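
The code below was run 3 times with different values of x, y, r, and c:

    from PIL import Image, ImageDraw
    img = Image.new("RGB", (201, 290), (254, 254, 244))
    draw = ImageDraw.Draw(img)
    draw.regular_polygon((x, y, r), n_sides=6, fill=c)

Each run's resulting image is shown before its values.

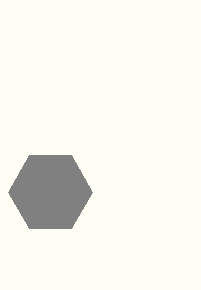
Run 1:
x = 50; y = 192; r = 42; c = 'gray'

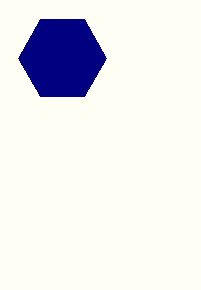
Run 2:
x = 62; y = 58; r = 44; c = 'navy'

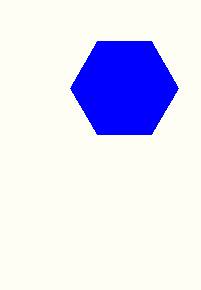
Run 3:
x = 124; y = 88; r = 54; c = 'blue'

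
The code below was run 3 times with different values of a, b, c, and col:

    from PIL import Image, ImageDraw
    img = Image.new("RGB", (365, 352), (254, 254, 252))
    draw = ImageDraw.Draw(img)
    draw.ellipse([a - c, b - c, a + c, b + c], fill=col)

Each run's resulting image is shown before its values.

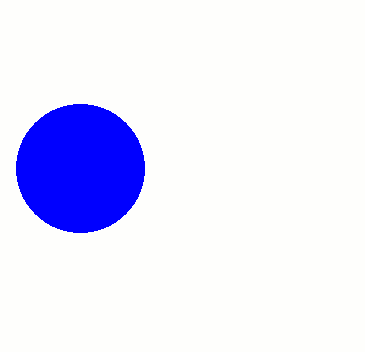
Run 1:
a = 80; b = 168; c = 64; col = 'blue'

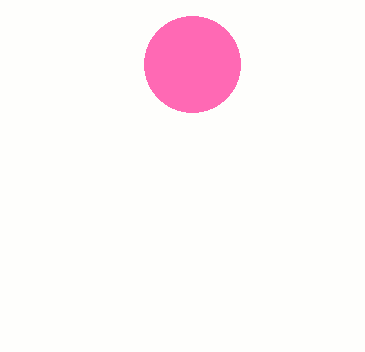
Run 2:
a = 192
b = 64
c = 48
col = 'hotpink'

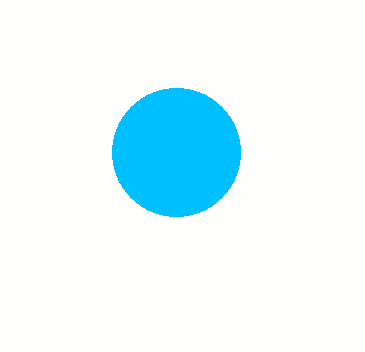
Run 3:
a = 176, b = 152, c = 64, col = 'deepskyblue'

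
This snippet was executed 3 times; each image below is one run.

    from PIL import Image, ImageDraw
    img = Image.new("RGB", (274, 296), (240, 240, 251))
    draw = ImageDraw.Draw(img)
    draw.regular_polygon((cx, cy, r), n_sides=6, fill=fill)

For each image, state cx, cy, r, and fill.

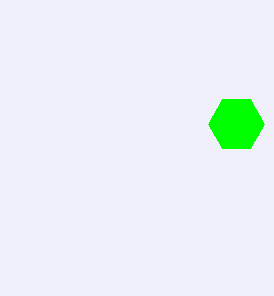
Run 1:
cx = 236
cy = 124
r = 28
fill = 'lime'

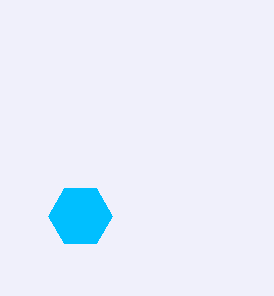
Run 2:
cx = 80; cy = 216; r = 32; fill = 'deepskyblue'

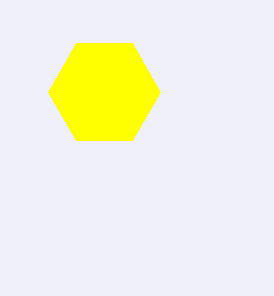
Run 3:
cx = 104
cy = 92
r = 56
fill = 'yellow'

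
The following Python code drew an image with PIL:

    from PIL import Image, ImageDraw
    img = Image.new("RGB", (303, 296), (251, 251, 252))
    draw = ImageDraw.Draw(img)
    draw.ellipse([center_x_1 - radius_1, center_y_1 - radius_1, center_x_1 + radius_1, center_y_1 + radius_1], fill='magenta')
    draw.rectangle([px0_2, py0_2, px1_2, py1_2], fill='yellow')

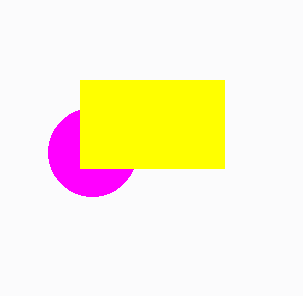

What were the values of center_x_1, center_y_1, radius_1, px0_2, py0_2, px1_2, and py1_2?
center_x_1 = 92
center_y_1 = 152
radius_1 = 44
px0_2 = 80
py0_2 = 80
px1_2 = 224
py1_2 = 168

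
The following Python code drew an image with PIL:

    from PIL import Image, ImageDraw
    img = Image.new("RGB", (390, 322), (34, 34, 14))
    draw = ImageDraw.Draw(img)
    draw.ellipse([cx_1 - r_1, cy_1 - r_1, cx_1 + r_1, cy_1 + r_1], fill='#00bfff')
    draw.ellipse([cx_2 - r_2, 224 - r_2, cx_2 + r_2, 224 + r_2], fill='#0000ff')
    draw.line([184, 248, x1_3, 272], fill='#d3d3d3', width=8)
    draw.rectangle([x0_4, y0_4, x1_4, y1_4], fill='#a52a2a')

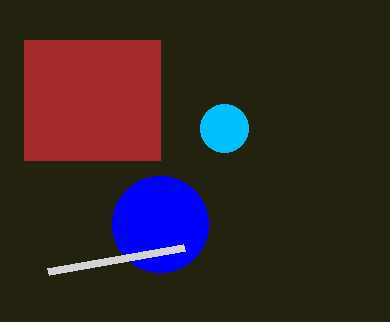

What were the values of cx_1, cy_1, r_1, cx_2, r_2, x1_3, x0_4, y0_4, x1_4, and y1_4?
cx_1 = 224, cy_1 = 128, r_1 = 24, cx_2 = 160, r_2 = 48, x1_3 = 48, x0_4 = 24, y0_4 = 40, x1_4 = 160, y1_4 = 160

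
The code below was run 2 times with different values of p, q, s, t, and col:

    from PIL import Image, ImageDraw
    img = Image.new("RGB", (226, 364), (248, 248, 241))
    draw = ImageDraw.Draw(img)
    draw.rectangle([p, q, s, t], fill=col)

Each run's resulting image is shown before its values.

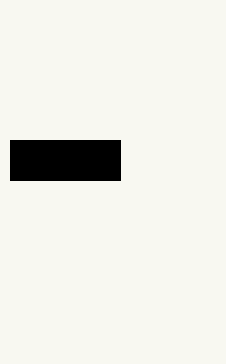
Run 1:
p = 10; q = 140; s = 120; t = 180; col = 'black'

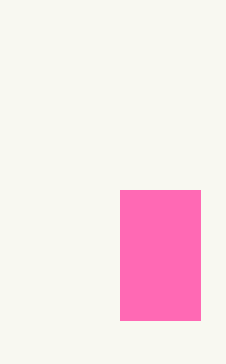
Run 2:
p = 120, q = 190, s = 200, t = 320, col = 'hotpink'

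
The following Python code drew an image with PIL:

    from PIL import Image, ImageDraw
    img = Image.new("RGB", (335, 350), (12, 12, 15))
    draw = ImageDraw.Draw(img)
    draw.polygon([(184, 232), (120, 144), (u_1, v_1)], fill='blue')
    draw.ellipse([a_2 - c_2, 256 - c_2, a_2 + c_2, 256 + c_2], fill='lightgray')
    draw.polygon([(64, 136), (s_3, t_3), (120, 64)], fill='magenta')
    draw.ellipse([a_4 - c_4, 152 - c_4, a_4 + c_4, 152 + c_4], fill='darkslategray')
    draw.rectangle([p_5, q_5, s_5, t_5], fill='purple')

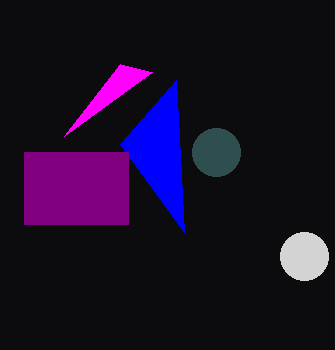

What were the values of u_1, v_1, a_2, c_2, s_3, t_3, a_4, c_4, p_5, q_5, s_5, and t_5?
u_1 = 176
v_1 = 80
a_2 = 304
c_2 = 24
s_3 = 152
t_3 = 72
a_4 = 216
c_4 = 24
p_5 = 24
q_5 = 152
s_5 = 128
t_5 = 224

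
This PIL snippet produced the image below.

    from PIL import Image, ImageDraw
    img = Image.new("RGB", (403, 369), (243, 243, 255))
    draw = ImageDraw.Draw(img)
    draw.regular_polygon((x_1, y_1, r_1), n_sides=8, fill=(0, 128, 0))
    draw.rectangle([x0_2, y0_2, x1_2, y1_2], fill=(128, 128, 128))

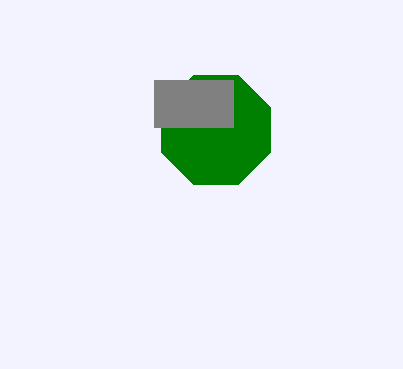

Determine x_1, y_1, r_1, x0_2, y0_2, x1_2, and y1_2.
x_1 = 216; y_1 = 130; r_1 = 59; x0_2 = 154; y0_2 = 80; x1_2 = 233; y1_2 = 127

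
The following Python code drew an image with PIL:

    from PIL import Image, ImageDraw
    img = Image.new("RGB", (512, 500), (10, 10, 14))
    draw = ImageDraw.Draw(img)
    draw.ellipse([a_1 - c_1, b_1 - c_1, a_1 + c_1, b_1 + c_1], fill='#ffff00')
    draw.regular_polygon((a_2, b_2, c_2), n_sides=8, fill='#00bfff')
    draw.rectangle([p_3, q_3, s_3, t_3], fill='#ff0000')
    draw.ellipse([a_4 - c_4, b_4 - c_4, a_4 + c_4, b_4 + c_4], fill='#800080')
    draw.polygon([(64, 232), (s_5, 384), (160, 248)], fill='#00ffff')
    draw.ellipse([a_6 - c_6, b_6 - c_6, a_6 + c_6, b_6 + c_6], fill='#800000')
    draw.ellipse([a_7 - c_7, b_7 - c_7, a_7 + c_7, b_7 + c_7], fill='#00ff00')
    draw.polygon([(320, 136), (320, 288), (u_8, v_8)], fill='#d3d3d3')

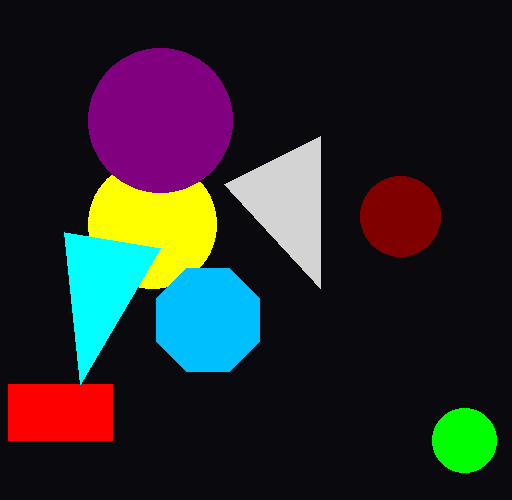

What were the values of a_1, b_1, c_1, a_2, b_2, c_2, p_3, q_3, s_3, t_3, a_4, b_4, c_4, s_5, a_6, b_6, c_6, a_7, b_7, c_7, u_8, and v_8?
a_1 = 152
b_1 = 224
c_1 = 64
a_2 = 208
b_2 = 320
c_2 = 56
p_3 = 8
q_3 = 384
s_3 = 112
t_3 = 440
a_4 = 160
b_4 = 120
c_4 = 72
s_5 = 80
a_6 = 400
b_6 = 216
c_6 = 40
a_7 = 464
b_7 = 440
c_7 = 32
u_8 = 224
v_8 = 184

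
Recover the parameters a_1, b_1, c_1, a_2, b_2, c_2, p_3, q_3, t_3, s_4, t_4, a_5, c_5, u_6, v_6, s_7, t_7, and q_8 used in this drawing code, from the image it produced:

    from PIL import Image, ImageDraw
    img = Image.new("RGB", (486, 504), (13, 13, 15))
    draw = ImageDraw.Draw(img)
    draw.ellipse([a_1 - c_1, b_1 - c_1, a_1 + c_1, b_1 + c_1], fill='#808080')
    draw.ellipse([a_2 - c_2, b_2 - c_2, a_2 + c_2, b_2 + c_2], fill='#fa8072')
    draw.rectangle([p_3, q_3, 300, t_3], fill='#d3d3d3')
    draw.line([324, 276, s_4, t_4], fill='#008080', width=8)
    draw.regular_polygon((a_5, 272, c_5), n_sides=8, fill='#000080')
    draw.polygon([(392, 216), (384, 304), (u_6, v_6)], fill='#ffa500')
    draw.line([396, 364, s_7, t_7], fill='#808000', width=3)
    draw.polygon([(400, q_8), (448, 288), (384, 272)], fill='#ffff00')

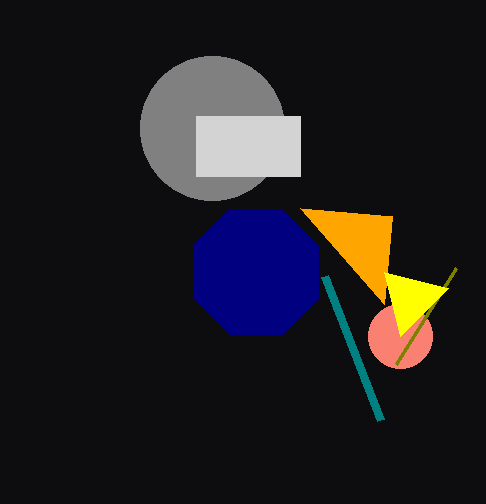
a_1 = 212
b_1 = 128
c_1 = 72
a_2 = 400
b_2 = 336
c_2 = 32
p_3 = 196
q_3 = 116
t_3 = 176
s_4 = 380
t_4 = 420
a_5 = 256
c_5 = 68
u_6 = 300
v_6 = 208
s_7 = 456
t_7 = 268
q_8 = 336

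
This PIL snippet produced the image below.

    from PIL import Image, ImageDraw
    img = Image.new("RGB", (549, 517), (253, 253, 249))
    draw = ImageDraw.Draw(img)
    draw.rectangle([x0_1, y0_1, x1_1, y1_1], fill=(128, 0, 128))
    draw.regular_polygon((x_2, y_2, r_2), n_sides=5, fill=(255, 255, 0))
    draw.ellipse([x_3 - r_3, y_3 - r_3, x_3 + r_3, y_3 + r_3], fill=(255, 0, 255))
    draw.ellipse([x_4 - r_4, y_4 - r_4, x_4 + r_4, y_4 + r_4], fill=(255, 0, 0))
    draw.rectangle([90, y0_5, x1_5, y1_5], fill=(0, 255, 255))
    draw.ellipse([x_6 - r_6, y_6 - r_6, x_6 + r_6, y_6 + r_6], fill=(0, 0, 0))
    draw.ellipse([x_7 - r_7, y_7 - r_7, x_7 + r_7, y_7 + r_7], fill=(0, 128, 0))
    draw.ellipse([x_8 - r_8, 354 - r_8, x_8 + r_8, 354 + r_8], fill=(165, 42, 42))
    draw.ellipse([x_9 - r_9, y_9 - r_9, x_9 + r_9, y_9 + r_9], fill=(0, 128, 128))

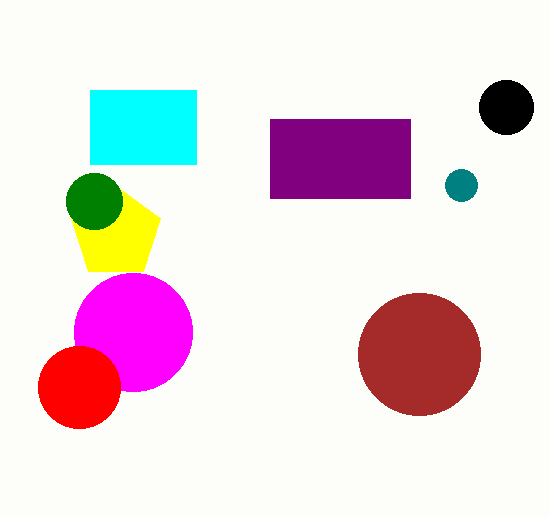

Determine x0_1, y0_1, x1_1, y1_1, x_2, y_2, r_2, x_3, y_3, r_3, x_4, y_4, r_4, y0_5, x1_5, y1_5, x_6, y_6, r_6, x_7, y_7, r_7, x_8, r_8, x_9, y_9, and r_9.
x0_1 = 270, y0_1 = 119, x1_1 = 410, y1_1 = 198, x_2 = 116, y_2 = 233, r_2 = 47, x_3 = 133, y_3 = 332, r_3 = 59, x_4 = 79, y_4 = 387, r_4 = 41, y0_5 = 90, x1_5 = 196, y1_5 = 164, x_6 = 506, y_6 = 107, r_6 = 27, x_7 = 94, y_7 = 201, r_7 = 28, x_8 = 419, r_8 = 61, x_9 = 461, y_9 = 185, r_9 = 16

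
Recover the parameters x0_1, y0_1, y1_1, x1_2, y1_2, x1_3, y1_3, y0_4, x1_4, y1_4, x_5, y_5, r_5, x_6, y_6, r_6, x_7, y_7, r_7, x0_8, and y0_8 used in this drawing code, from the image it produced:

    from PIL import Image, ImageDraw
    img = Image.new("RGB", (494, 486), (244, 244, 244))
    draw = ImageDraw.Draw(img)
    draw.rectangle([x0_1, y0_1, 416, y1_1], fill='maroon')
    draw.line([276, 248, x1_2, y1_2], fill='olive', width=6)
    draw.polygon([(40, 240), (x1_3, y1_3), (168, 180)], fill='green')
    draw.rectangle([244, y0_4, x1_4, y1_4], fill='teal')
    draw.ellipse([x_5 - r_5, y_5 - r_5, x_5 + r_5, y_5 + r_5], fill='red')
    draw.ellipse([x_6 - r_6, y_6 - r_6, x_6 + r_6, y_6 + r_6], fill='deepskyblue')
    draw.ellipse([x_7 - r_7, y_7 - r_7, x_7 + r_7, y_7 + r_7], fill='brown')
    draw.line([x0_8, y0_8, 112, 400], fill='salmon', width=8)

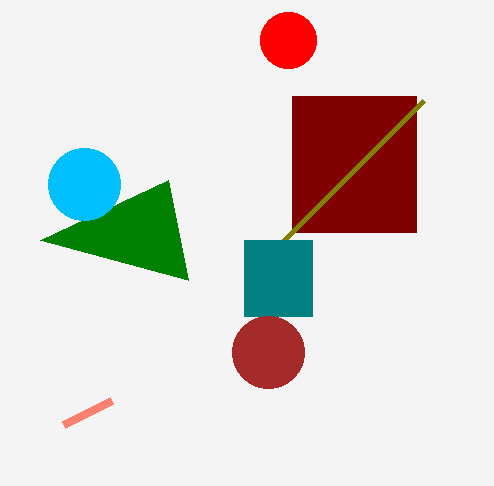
x0_1 = 292
y0_1 = 96
y1_1 = 232
x1_2 = 424
y1_2 = 100
x1_3 = 188
y1_3 = 280
y0_4 = 240
x1_4 = 312
y1_4 = 316
x_5 = 288
y_5 = 40
r_5 = 28
x_6 = 84
y_6 = 184
r_6 = 36
x_7 = 268
y_7 = 352
r_7 = 36
x0_8 = 64
y0_8 = 424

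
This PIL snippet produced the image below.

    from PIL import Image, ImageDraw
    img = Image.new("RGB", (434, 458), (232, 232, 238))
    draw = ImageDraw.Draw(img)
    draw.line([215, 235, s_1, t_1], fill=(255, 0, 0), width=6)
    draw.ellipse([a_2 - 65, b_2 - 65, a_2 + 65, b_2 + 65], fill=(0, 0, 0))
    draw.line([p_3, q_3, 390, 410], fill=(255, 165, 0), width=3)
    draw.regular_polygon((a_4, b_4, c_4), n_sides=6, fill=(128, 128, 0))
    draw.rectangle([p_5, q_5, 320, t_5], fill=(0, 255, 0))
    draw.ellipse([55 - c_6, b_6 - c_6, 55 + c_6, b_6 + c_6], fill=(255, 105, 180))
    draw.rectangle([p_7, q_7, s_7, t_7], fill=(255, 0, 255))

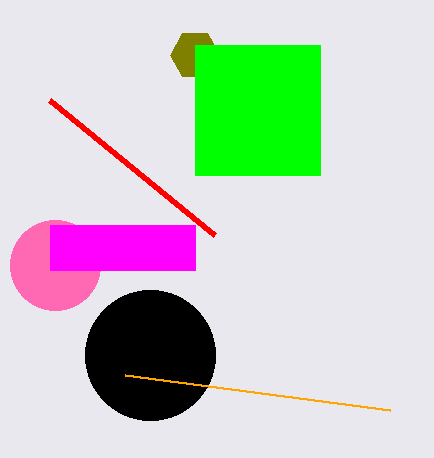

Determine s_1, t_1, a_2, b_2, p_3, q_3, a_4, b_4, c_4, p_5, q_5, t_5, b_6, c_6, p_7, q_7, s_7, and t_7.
s_1 = 50, t_1 = 100, a_2 = 150, b_2 = 355, p_3 = 125, q_3 = 375, a_4 = 195, b_4 = 55, c_4 = 25, p_5 = 195, q_5 = 45, t_5 = 175, b_6 = 265, c_6 = 45, p_7 = 50, q_7 = 225, s_7 = 195, t_7 = 270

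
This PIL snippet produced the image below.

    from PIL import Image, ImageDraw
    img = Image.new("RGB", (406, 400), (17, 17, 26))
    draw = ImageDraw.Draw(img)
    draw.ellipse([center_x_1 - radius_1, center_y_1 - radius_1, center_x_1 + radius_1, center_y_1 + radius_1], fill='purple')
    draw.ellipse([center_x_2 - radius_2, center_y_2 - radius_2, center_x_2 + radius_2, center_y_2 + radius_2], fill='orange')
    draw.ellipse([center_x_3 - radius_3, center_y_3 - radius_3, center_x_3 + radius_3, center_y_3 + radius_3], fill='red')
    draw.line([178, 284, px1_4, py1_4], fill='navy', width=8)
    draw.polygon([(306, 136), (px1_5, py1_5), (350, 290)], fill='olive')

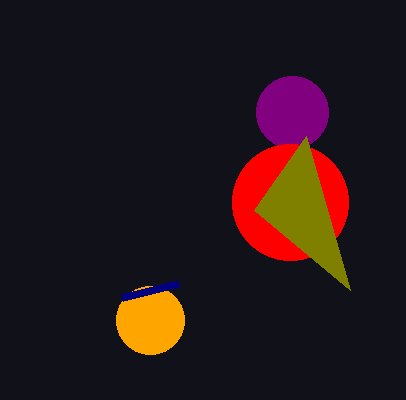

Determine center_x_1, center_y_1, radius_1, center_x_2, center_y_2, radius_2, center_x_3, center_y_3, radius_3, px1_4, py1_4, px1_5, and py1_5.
center_x_1 = 292; center_y_1 = 112; radius_1 = 36; center_x_2 = 150; center_y_2 = 320; radius_2 = 34; center_x_3 = 290; center_y_3 = 202; radius_3 = 58; px1_4 = 122; py1_4 = 298; px1_5 = 254; py1_5 = 210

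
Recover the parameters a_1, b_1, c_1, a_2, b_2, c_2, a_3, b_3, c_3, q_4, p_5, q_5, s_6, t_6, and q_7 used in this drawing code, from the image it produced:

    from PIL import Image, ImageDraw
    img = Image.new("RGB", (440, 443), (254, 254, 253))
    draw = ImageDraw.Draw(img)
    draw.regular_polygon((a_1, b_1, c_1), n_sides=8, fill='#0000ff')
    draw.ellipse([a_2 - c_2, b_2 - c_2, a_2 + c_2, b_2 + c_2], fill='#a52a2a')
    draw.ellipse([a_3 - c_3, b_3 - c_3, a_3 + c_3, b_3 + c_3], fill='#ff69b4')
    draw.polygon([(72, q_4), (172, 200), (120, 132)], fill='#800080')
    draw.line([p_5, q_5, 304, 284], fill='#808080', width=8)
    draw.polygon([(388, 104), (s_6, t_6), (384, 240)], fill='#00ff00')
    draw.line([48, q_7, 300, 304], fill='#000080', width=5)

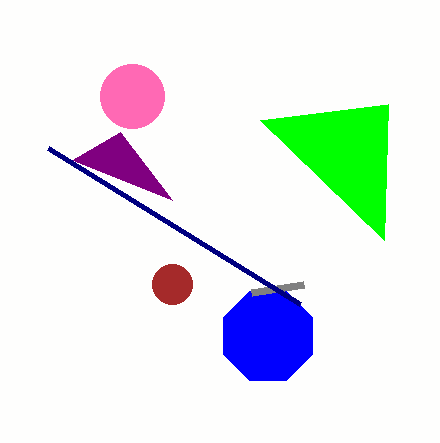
a_1 = 268
b_1 = 336
c_1 = 48
a_2 = 172
b_2 = 284
c_2 = 20
a_3 = 132
b_3 = 96
c_3 = 32
q_4 = 160
p_5 = 252
q_5 = 292
s_6 = 260
t_6 = 120
q_7 = 148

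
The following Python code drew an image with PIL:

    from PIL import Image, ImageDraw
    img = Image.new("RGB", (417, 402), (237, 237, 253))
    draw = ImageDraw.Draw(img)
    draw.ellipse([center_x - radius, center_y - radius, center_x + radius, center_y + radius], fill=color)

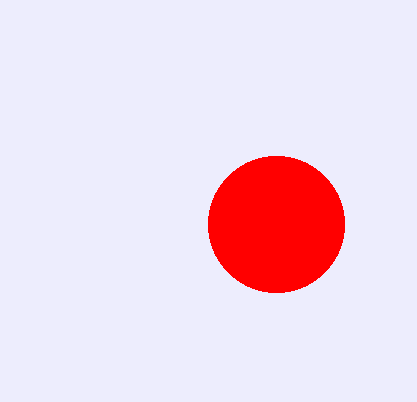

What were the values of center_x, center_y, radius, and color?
center_x = 276, center_y = 224, radius = 68, color = 'red'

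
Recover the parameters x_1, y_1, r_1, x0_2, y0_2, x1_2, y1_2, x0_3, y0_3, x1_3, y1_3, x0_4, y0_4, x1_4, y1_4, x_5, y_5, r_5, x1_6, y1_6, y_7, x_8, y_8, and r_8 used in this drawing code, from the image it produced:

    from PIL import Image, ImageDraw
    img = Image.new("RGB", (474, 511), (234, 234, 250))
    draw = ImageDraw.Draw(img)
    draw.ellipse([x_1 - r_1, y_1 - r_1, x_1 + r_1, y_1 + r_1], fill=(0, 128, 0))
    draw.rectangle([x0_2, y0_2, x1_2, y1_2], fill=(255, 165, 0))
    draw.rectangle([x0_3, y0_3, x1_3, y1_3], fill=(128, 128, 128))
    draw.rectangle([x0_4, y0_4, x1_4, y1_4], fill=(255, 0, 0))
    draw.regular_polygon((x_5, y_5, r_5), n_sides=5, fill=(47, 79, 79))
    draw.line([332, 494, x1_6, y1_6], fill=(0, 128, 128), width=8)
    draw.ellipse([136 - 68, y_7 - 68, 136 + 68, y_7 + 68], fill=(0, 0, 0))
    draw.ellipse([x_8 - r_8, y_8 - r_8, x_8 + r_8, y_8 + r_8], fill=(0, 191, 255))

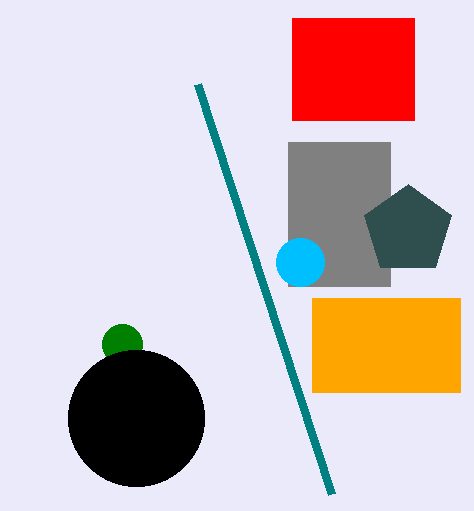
x_1 = 122
y_1 = 344
r_1 = 20
x0_2 = 312
y0_2 = 298
x1_2 = 460
y1_2 = 392
x0_3 = 288
y0_3 = 142
x1_3 = 390
y1_3 = 286
x0_4 = 292
y0_4 = 18
x1_4 = 414
y1_4 = 120
x_5 = 408
y_5 = 230
r_5 = 46
x1_6 = 198
y1_6 = 84
y_7 = 418
x_8 = 300
y_8 = 262
r_8 = 24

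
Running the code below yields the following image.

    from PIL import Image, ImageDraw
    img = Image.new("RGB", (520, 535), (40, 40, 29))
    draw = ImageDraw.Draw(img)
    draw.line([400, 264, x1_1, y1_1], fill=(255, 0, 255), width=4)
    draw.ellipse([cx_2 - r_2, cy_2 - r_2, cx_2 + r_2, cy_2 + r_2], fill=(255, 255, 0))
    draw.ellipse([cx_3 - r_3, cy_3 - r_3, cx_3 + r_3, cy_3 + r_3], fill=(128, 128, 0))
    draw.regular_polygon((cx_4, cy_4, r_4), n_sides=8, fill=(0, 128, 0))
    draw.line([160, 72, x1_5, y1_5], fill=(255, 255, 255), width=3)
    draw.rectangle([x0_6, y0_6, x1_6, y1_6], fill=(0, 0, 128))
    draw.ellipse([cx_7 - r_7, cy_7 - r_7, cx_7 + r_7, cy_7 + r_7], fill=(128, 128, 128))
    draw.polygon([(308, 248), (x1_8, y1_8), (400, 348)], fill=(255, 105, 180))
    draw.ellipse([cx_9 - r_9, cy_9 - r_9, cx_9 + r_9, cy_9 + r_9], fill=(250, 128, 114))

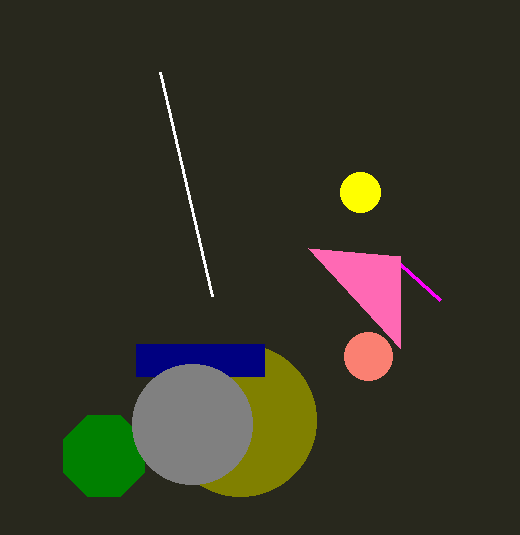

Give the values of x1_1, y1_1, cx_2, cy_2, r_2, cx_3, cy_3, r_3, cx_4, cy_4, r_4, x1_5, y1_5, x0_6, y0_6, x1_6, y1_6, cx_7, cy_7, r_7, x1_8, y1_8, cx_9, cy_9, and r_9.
x1_1 = 440
y1_1 = 300
cx_2 = 360
cy_2 = 192
r_2 = 20
cx_3 = 240
cy_3 = 420
r_3 = 76
cx_4 = 104
cy_4 = 456
r_4 = 44
x1_5 = 212
y1_5 = 296
x0_6 = 136
y0_6 = 344
x1_6 = 264
y1_6 = 376
cx_7 = 192
cy_7 = 424
r_7 = 60
x1_8 = 400
y1_8 = 256
cx_9 = 368
cy_9 = 356
r_9 = 24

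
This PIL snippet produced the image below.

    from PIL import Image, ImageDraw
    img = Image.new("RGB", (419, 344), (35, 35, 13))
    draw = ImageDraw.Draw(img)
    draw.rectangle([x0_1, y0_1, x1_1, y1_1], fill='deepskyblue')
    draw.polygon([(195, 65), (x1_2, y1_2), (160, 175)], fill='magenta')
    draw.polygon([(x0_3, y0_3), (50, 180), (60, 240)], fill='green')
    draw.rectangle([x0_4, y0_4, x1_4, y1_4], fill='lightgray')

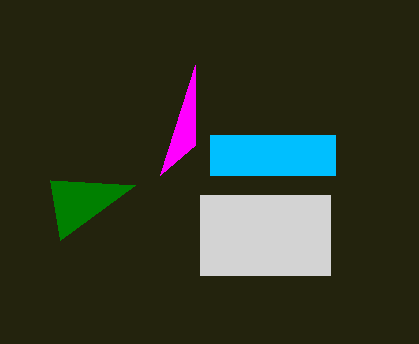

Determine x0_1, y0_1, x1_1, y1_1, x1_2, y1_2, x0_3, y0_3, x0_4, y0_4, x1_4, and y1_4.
x0_1 = 210, y0_1 = 135, x1_1 = 335, y1_1 = 175, x1_2 = 195, y1_2 = 145, x0_3 = 135, y0_3 = 185, x0_4 = 200, y0_4 = 195, x1_4 = 330, y1_4 = 275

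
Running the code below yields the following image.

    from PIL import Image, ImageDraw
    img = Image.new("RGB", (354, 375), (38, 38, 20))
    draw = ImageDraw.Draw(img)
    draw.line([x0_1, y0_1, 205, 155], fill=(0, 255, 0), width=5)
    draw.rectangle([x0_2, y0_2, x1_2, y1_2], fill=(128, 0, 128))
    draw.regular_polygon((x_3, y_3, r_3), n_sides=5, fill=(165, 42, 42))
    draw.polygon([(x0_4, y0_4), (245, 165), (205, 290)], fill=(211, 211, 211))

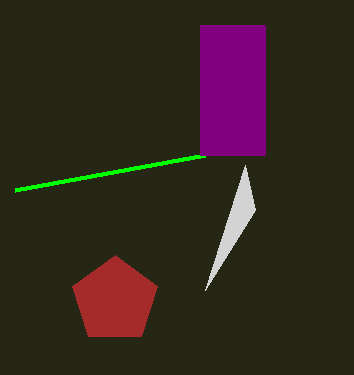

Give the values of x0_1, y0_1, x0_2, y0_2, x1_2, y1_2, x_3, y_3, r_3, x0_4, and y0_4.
x0_1 = 15; y0_1 = 190; x0_2 = 200; y0_2 = 25; x1_2 = 265; y1_2 = 155; x_3 = 115; y_3 = 300; r_3 = 45; x0_4 = 255; y0_4 = 210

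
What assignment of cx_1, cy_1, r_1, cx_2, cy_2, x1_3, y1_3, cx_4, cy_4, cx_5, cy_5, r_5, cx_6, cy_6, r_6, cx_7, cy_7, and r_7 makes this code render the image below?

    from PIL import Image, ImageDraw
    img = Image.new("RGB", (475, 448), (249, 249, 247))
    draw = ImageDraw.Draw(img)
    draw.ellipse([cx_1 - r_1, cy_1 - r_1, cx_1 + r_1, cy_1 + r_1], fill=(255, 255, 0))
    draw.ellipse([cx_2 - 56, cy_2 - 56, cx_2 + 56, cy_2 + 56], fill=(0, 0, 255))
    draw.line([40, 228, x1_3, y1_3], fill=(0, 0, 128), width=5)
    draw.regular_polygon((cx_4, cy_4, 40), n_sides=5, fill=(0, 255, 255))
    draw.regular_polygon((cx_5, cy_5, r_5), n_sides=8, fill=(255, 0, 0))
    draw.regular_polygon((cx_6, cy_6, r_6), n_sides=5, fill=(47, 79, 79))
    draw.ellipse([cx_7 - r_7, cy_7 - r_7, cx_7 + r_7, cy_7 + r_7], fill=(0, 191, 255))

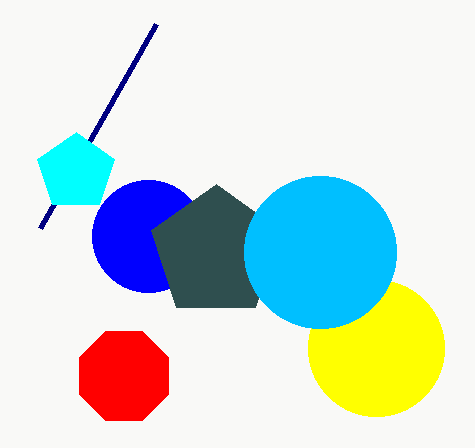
cx_1 = 376; cy_1 = 348; r_1 = 68; cx_2 = 148; cy_2 = 236; x1_3 = 156; y1_3 = 24; cx_4 = 76; cy_4 = 172; cx_5 = 124; cy_5 = 376; r_5 = 48; cx_6 = 216; cy_6 = 252; r_6 = 68; cx_7 = 320; cy_7 = 252; r_7 = 76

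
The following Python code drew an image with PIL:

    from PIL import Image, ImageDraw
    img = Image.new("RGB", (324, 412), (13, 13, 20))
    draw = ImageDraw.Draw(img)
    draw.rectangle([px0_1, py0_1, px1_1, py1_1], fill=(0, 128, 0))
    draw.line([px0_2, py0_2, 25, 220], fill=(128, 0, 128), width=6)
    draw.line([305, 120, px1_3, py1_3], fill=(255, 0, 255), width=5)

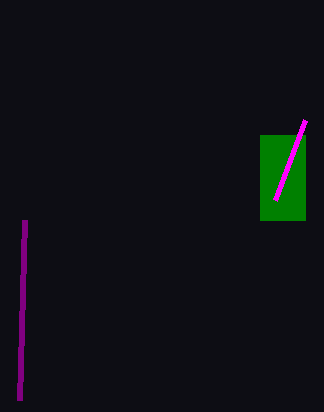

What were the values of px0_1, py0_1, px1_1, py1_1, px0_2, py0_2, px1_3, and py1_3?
px0_1 = 260; py0_1 = 135; px1_1 = 305; py1_1 = 220; px0_2 = 20; py0_2 = 400; px1_3 = 275; py1_3 = 200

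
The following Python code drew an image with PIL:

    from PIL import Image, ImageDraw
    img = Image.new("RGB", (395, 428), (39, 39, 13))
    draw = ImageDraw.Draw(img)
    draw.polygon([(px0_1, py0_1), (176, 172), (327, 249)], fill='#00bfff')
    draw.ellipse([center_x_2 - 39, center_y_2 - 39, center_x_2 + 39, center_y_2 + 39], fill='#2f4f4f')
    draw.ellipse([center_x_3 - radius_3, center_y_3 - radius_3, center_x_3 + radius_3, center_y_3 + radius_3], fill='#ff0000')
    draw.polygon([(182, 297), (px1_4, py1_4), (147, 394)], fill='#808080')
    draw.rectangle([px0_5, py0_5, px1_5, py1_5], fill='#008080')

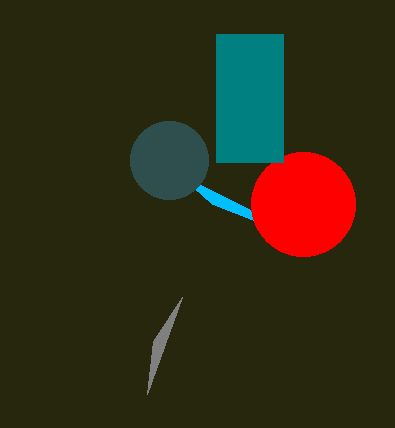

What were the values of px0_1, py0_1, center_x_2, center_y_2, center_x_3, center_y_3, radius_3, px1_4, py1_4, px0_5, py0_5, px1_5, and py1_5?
px0_1 = 212
py0_1 = 204
center_x_2 = 169
center_y_2 = 160
center_x_3 = 303
center_y_3 = 204
radius_3 = 52
px1_4 = 153
py1_4 = 341
px0_5 = 216
py0_5 = 34
px1_5 = 283
py1_5 = 162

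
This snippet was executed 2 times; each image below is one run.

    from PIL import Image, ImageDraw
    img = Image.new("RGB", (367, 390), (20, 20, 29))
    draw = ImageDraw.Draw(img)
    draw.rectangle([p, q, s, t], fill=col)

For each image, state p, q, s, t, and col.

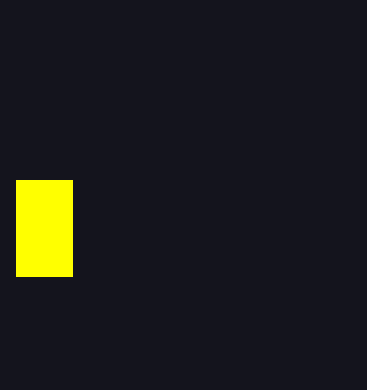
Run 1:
p = 16, q = 180, s = 72, t = 276, col = 'yellow'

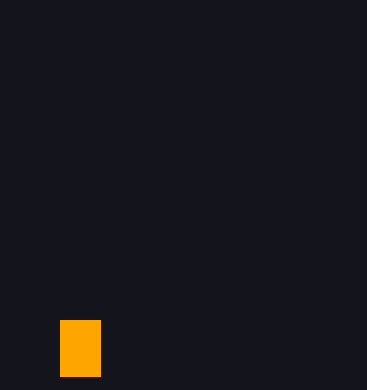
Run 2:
p = 60, q = 320, s = 100, t = 376, col = 'orange'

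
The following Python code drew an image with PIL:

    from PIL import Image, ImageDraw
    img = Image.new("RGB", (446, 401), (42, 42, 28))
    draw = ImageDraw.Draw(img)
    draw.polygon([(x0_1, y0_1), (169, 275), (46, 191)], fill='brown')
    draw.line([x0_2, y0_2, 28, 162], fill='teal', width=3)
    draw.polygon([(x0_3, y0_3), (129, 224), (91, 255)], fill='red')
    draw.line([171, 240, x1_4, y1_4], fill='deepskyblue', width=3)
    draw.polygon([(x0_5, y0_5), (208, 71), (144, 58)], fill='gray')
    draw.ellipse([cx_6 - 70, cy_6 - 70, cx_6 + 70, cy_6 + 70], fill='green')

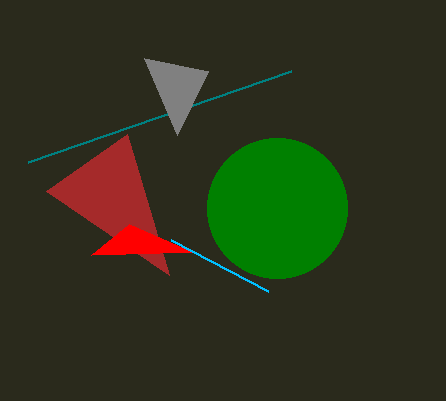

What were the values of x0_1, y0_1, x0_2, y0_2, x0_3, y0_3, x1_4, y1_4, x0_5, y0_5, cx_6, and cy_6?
x0_1 = 127; y0_1 = 134; x0_2 = 291; y0_2 = 71; x0_3 = 193; y0_3 = 252; x1_4 = 268; y1_4 = 291; x0_5 = 177; y0_5 = 135; cx_6 = 277; cy_6 = 208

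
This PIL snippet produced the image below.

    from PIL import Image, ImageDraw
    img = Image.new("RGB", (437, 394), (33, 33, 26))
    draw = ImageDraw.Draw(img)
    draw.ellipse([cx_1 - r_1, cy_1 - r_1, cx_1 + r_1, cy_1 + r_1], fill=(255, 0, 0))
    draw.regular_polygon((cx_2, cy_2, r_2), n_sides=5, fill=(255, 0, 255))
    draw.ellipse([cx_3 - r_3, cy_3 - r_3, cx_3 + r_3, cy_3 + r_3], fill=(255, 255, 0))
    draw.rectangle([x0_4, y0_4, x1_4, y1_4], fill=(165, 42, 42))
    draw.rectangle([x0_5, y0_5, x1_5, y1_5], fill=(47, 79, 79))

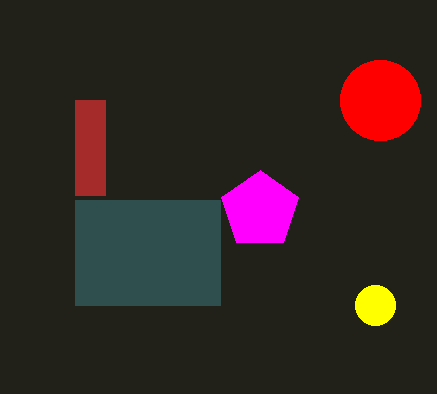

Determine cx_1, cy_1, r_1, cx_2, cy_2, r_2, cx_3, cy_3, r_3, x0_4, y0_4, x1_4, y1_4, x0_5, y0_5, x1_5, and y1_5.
cx_1 = 380, cy_1 = 100, r_1 = 40, cx_2 = 260, cy_2 = 210, r_2 = 40, cx_3 = 375, cy_3 = 305, r_3 = 20, x0_4 = 75, y0_4 = 100, x1_4 = 105, y1_4 = 195, x0_5 = 75, y0_5 = 200, x1_5 = 220, y1_5 = 305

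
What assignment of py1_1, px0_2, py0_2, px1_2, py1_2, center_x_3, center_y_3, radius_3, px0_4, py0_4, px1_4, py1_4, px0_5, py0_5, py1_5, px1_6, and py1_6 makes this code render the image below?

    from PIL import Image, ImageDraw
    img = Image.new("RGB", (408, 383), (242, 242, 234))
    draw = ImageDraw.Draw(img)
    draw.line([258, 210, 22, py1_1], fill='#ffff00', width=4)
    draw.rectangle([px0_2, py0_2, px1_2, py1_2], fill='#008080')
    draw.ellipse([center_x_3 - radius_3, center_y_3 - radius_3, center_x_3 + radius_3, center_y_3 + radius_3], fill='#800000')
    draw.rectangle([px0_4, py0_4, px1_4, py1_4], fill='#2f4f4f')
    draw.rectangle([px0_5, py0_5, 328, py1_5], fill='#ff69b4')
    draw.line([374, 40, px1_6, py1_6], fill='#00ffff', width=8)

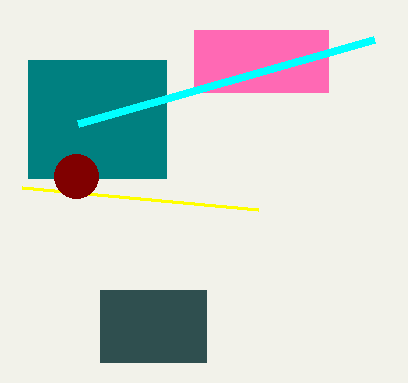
py1_1 = 188
px0_2 = 28
py0_2 = 60
px1_2 = 166
py1_2 = 178
center_x_3 = 76
center_y_3 = 176
radius_3 = 22
px0_4 = 100
py0_4 = 290
px1_4 = 206
py1_4 = 362
px0_5 = 194
py0_5 = 30
py1_5 = 92
px1_6 = 78
py1_6 = 124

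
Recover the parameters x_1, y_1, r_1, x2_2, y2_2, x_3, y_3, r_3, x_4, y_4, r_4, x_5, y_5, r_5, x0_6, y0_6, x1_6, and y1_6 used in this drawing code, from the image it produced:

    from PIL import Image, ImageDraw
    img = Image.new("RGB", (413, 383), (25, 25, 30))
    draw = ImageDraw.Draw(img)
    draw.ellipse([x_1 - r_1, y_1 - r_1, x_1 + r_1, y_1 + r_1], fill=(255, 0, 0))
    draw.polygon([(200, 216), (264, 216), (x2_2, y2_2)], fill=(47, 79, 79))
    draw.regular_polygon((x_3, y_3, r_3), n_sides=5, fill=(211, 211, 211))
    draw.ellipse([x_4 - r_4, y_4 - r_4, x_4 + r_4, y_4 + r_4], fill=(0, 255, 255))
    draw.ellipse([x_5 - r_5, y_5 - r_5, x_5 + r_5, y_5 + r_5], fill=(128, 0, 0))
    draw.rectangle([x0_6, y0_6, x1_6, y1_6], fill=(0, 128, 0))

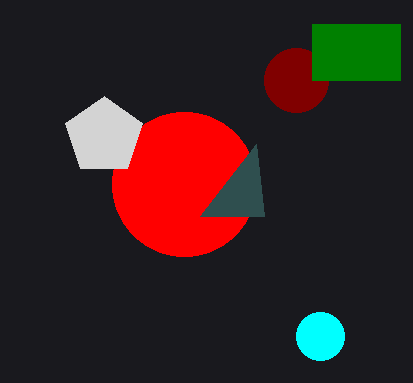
x_1 = 184
y_1 = 184
r_1 = 72
x2_2 = 256
y2_2 = 144
x_3 = 104
y_3 = 136
r_3 = 40
x_4 = 320
y_4 = 336
r_4 = 24
x_5 = 296
y_5 = 80
r_5 = 32
x0_6 = 312
y0_6 = 24
x1_6 = 400
y1_6 = 80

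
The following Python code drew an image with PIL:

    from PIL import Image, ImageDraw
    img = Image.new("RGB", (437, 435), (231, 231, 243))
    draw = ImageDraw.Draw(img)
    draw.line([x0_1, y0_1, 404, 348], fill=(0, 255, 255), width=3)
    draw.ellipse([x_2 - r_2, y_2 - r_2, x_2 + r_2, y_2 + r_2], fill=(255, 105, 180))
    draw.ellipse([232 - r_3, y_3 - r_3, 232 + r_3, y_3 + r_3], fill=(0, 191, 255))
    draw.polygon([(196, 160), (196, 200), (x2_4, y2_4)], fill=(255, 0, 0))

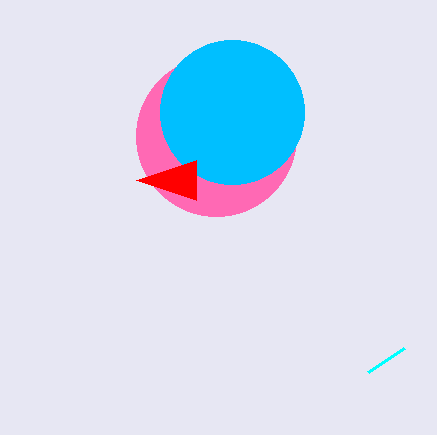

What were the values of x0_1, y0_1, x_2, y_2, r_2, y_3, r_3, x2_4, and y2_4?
x0_1 = 368, y0_1 = 372, x_2 = 216, y_2 = 136, r_2 = 80, y_3 = 112, r_3 = 72, x2_4 = 136, y2_4 = 180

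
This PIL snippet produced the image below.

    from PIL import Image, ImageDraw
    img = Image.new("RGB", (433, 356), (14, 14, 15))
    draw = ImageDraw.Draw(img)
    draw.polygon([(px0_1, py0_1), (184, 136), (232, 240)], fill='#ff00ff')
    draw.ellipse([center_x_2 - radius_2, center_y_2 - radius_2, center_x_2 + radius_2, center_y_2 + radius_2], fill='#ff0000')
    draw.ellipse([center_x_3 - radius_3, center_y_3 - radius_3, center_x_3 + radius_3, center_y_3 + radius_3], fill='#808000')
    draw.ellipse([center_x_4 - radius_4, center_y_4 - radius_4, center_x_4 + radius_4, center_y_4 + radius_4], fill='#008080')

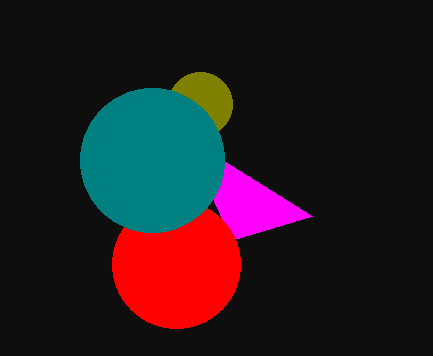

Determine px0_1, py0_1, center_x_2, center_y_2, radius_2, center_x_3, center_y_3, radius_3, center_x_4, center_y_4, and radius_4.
px0_1 = 312; py0_1 = 216; center_x_2 = 176; center_y_2 = 264; radius_2 = 64; center_x_3 = 200; center_y_3 = 104; radius_3 = 32; center_x_4 = 152; center_y_4 = 160; radius_4 = 72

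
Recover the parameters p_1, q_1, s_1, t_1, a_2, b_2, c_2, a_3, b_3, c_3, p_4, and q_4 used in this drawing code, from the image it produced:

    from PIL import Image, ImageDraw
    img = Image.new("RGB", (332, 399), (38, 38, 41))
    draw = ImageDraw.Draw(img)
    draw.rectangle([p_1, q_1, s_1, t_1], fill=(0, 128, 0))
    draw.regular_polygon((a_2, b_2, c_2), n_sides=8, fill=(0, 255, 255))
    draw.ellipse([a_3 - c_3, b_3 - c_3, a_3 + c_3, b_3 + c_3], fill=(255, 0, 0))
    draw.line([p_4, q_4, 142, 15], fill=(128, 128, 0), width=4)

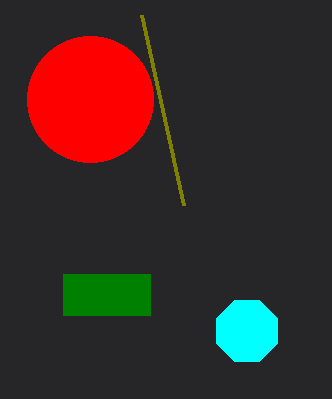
p_1 = 63, q_1 = 274, s_1 = 150, t_1 = 315, a_2 = 247, b_2 = 331, c_2 = 33, a_3 = 90, b_3 = 99, c_3 = 63, p_4 = 184, q_4 = 205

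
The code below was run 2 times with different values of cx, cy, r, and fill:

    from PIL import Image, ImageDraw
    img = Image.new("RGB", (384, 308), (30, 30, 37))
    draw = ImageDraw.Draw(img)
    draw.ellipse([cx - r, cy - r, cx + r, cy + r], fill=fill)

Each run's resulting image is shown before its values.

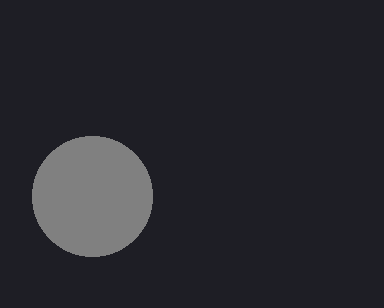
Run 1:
cx = 92
cy = 196
r = 60
fill = 'gray'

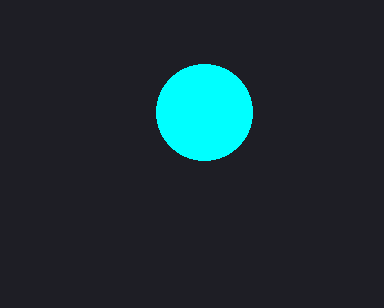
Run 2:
cx = 204; cy = 112; r = 48; fill = 'cyan'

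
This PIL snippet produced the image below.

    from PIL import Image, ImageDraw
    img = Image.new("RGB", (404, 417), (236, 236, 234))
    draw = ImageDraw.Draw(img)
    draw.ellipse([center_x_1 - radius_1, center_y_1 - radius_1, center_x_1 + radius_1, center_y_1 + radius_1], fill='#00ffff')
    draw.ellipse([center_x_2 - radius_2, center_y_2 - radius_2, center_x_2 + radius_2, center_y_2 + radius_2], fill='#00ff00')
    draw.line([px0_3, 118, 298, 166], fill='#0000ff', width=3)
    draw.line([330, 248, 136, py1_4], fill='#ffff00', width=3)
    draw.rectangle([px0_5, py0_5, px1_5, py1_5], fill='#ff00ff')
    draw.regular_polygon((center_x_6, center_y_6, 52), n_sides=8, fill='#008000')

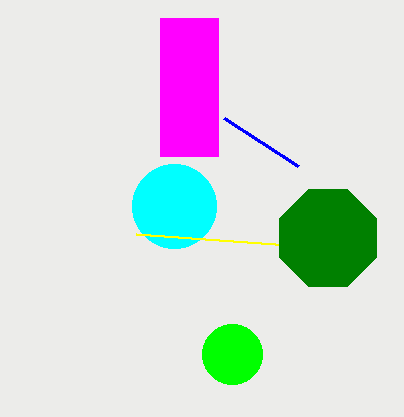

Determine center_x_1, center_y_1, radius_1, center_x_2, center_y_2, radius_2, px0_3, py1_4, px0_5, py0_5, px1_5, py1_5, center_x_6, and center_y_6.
center_x_1 = 174
center_y_1 = 206
radius_1 = 42
center_x_2 = 232
center_y_2 = 354
radius_2 = 30
px0_3 = 224
py1_4 = 234
px0_5 = 160
py0_5 = 18
px1_5 = 218
py1_5 = 156
center_x_6 = 328
center_y_6 = 238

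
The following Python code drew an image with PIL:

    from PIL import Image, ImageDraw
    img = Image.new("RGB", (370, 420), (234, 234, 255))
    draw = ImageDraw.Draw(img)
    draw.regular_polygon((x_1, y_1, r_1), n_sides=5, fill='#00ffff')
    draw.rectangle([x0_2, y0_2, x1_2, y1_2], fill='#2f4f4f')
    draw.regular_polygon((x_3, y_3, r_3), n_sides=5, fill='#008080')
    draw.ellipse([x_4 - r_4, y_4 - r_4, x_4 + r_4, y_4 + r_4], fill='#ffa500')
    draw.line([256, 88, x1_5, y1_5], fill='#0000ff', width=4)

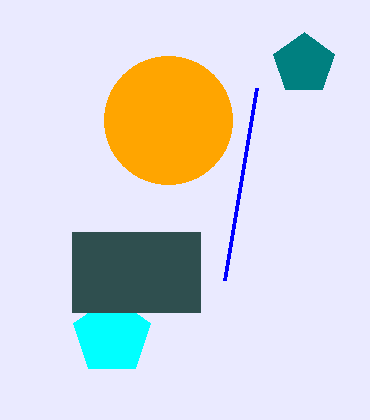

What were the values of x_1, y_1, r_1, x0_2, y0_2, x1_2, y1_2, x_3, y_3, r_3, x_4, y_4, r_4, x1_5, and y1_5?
x_1 = 112, y_1 = 336, r_1 = 40, x0_2 = 72, y0_2 = 232, x1_2 = 200, y1_2 = 312, x_3 = 304, y_3 = 64, r_3 = 32, x_4 = 168, y_4 = 120, r_4 = 64, x1_5 = 224, y1_5 = 280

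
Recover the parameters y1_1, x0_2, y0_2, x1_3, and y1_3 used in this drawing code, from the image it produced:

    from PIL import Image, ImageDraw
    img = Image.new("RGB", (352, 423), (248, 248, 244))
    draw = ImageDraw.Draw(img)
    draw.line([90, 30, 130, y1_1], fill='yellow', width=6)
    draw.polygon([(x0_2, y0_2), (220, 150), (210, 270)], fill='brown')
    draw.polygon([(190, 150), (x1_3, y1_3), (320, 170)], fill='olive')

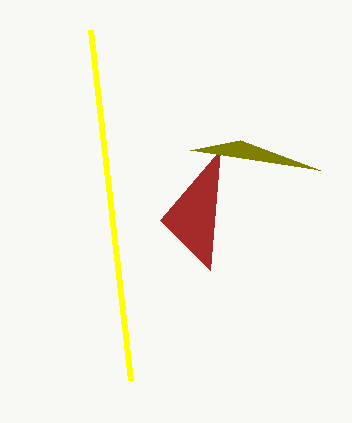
y1_1 = 380
x0_2 = 160
y0_2 = 220
x1_3 = 240
y1_3 = 140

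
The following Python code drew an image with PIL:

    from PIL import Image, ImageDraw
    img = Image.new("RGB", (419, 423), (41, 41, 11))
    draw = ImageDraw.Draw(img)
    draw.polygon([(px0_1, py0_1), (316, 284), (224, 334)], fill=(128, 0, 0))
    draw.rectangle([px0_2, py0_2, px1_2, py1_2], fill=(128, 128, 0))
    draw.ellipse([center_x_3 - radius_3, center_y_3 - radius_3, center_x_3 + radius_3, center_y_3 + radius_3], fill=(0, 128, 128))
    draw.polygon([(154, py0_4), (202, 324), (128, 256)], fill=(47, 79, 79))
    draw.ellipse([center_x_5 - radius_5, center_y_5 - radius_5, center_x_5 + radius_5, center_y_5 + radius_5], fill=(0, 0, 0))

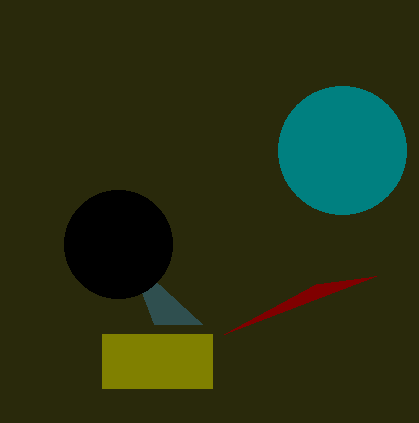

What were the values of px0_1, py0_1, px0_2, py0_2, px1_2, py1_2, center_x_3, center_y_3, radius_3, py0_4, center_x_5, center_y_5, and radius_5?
px0_1 = 376
py0_1 = 276
px0_2 = 102
py0_2 = 334
px1_2 = 212
py1_2 = 388
center_x_3 = 342
center_y_3 = 150
radius_3 = 64
py0_4 = 324
center_x_5 = 118
center_y_5 = 244
radius_5 = 54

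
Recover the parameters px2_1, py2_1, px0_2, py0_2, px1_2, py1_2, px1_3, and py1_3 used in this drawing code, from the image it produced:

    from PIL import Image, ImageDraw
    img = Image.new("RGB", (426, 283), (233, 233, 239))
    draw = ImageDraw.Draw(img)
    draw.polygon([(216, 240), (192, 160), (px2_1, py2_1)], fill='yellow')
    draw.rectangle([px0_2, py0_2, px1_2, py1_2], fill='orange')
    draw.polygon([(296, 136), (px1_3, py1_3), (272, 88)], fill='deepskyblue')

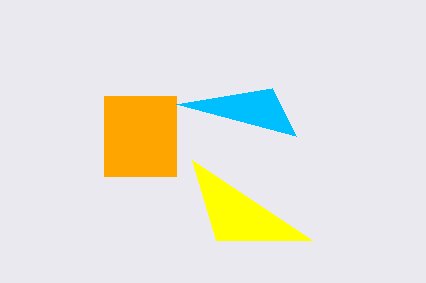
px2_1 = 312, py2_1 = 240, px0_2 = 104, py0_2 = 96, px1_2 = 176, py1_2 = 176, px1_3 = 176, py1_3 = 104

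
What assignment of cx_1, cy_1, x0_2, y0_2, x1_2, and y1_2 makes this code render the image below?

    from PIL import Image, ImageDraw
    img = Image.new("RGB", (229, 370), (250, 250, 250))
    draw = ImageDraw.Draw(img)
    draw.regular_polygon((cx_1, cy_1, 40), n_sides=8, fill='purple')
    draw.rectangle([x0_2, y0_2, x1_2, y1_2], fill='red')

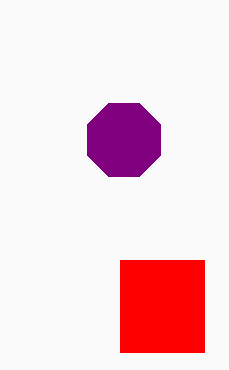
cx_1 = 124, cy_1 = 140, x0_2 = 120, y0_2 = 260, x1_2 = 204, y1_2 = 352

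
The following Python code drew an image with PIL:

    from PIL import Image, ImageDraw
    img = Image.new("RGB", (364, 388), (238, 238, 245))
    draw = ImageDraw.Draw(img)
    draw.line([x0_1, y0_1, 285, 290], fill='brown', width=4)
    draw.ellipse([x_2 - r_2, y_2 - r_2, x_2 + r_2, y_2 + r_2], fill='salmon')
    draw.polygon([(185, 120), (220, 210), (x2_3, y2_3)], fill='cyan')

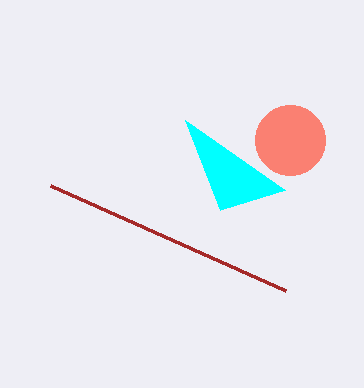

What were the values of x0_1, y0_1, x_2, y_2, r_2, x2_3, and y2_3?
x0_1 = 50, y0_1 = 185, x_2 = 290, y_2 = 140, r_2 = 35, x2_3 = 285, y2_3 = 190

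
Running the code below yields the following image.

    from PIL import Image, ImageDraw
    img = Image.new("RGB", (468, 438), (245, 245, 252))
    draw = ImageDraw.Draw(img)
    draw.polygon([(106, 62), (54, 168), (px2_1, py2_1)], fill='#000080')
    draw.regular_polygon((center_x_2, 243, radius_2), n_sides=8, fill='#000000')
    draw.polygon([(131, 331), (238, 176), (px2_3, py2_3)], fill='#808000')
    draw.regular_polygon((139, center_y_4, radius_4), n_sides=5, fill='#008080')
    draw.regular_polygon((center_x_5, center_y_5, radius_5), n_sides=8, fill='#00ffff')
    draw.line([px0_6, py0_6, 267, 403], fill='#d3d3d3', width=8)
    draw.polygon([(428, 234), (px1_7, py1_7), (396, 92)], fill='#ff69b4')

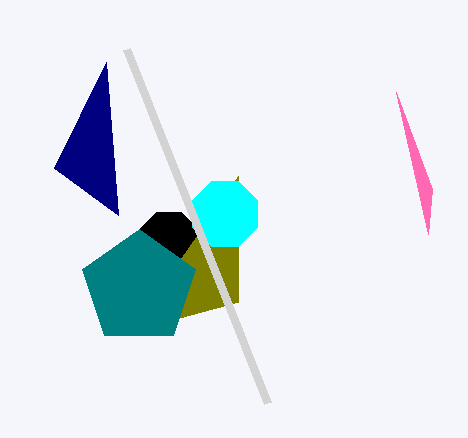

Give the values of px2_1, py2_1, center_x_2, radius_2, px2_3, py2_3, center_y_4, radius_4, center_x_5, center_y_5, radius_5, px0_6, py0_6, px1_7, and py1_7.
px2_1 = 118; py2_1 = 215; center_x_2 = 169; radius_2 = 33; px2_3 = 238; py2_3 = 302; center_y_4 = 288; radius_4 = 59; center_x_5 = 225; center_y_5 = 214; radius_5 = 35; px0_6 = 126; py0_6 = 49; px1_7 = 432; py1_7 = 189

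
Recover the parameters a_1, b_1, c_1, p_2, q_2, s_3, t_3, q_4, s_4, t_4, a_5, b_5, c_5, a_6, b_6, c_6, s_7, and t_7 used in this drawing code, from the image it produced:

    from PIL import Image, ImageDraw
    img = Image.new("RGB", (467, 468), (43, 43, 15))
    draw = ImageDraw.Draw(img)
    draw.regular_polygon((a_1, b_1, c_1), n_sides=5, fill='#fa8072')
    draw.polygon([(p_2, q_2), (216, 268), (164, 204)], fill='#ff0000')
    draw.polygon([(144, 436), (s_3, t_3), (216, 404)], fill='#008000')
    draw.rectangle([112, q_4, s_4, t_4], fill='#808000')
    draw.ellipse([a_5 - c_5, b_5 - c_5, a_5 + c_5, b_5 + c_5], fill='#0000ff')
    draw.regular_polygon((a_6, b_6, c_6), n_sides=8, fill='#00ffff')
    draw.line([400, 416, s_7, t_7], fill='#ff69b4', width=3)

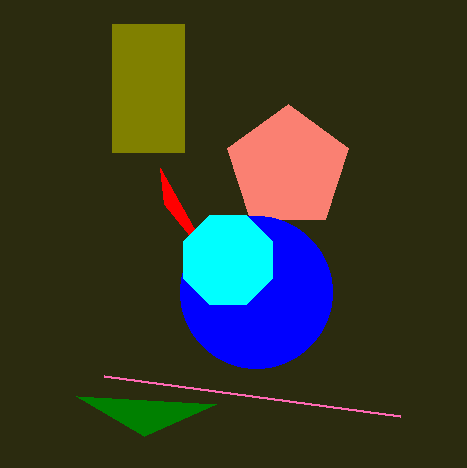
a_1 = 288; b_1 = 168; c_1 = 64; p_2 = 160; q_2 = 168; s_3 = 76; t_3 = 396; q_4 = 24; s_4 = 184; t_4 = 152; a_5 = 256; b_5 = 292; c_5 = 76; a_6 = 228; b_6 = 260; c_6 = 48; s_7 = 104; t_7 = 376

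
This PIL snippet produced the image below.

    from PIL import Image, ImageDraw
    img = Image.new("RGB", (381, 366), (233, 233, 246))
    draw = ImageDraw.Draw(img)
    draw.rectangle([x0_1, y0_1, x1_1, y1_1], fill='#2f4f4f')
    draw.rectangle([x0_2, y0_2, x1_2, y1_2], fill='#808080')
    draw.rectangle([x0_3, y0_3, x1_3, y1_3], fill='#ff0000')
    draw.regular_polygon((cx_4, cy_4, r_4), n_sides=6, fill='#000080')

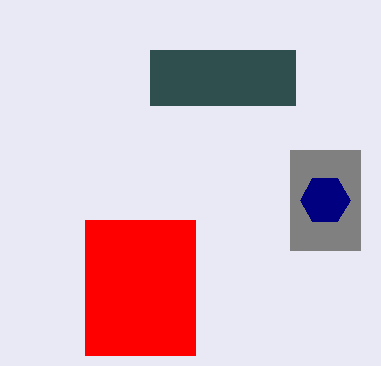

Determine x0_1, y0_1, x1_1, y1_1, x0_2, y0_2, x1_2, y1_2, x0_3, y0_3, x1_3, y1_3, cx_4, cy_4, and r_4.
x0_1 = 150; y0_1 = 50; x1_1 = 295; y1_1 = 105; x0_2 = 290; y0_2 = 150; x1_2 = 360; y1_2 = 250; x0_3 = 85; y0_3 = 220; x1_3 = 195; y1_3 = 355; cx_4 = 325; cy_4 = 200; r_4 = 25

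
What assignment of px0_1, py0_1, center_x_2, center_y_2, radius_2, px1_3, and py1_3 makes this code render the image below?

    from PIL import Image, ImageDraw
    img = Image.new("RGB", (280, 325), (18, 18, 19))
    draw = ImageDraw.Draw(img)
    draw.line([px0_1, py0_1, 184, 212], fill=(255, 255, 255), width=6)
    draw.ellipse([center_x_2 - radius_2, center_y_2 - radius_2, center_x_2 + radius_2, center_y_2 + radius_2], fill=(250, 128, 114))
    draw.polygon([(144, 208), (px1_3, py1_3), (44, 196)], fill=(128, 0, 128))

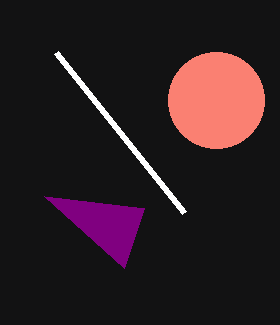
px0_1 = 56
py0_1 = 52
center_x_2 = 216
center_y_2 = 100
radius_2 = 48
px1_3 = 124
py1_3 = 268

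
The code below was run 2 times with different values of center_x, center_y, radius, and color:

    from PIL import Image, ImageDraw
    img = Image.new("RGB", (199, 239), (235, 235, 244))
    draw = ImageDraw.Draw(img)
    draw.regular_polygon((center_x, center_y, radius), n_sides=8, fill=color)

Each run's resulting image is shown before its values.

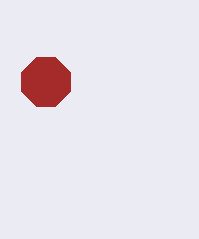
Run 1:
center_x = 46, center_y = 82, radius = 26, color = 'brown'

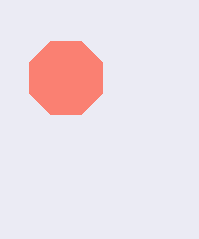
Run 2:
center_x = 66
center_y = 78
radius = 40
color = 'salmon'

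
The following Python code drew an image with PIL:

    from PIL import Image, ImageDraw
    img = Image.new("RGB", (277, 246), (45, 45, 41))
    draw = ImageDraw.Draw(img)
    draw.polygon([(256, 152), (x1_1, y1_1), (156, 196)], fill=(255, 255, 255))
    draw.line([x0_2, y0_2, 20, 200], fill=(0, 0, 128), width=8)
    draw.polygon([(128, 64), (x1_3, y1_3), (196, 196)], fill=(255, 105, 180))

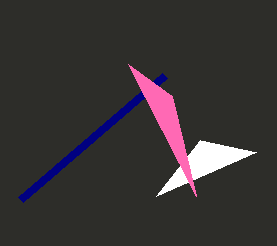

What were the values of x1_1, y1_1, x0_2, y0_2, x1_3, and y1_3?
x1_1 = 200; y1_1 = 140; x0_2 = 164; y0_2 = 76; x1_3 = 172; y1_3 = 96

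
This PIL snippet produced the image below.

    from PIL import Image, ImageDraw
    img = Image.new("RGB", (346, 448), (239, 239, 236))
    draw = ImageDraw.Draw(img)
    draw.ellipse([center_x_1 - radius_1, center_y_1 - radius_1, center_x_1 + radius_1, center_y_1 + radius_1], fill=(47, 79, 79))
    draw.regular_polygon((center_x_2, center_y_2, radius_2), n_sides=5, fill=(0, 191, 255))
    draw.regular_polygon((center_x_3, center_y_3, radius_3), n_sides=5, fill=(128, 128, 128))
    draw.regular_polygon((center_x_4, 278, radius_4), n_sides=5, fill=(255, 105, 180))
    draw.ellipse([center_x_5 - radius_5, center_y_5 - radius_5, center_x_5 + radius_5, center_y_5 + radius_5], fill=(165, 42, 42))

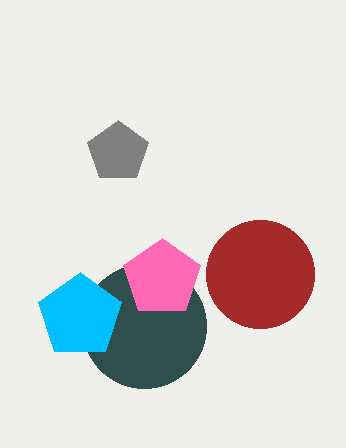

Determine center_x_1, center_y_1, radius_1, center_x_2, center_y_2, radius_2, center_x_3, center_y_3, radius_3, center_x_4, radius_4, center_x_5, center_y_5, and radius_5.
center_x_1 = 144, center_y_1 = 326, radius_1 = 62, center_x_2 = 80, center_y_2 = 316, radius_2 = 44, center_x_3 = 118, center_y_3 = 152, radius_3 = 32, center_x_4 = 162, radius_4 = 40, center_x_5 = 260, center_y_5 = 274, radius_5 = 54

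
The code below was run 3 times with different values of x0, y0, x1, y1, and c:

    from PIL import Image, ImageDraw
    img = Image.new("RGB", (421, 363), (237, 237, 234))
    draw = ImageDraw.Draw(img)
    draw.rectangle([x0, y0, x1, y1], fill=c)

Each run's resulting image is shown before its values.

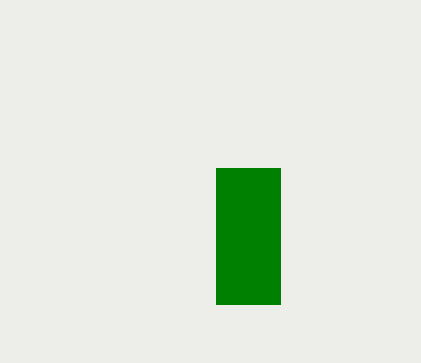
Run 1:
x0 = 216
y0 = 168
x1 = 280
y1 = 304
c = 'green'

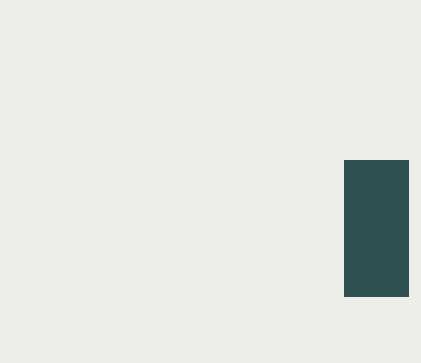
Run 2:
x0 = 344; y0 = 160; x1 = 408; y1 = 296; c = 'darkslategray'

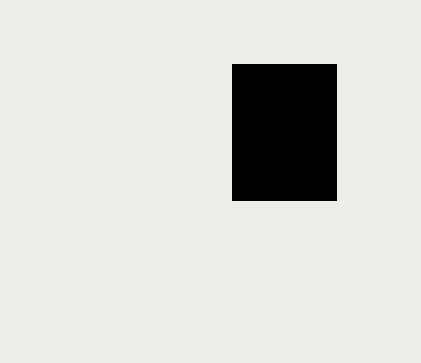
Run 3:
x0 = 232, y0 = 64, x1 = 336, y1 = 200, c = 'black'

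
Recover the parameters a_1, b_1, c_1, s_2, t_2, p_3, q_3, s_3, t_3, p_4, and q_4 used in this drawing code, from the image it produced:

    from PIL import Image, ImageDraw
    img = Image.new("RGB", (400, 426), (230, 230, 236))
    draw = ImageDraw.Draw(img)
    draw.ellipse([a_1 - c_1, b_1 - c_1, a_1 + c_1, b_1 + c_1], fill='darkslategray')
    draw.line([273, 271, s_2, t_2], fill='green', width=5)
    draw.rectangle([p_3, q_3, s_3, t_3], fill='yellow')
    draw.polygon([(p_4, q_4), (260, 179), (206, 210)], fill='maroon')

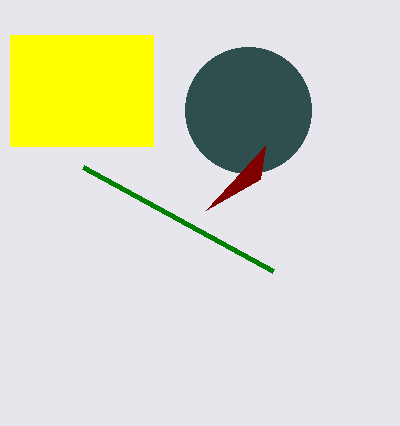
a_1 = 248
b_1 = 110
c_1 = 63
s_2 = 83
t_2 = 167
p_3 = 10
q_3 = 35
s_3 = 153
t_3 = 146
p_4 = 265
q_4 = 146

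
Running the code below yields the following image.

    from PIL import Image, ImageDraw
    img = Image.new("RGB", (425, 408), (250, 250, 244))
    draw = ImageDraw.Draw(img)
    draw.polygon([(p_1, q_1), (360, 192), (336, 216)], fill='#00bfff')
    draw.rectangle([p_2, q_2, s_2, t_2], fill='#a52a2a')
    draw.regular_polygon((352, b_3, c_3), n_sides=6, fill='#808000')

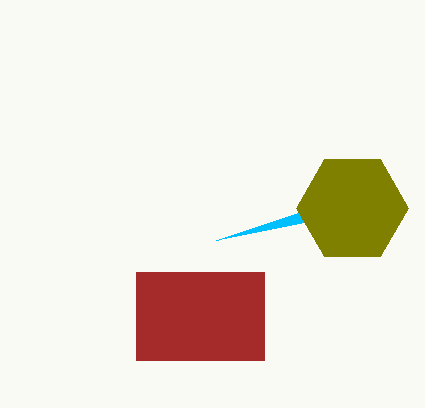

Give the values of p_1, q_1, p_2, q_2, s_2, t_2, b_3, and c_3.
p_1 = 216, q_1 = 240, p_2 = 136, q_2 = 272, s_2 = 264, t_2 = 360, b_3 = 208, c_3 = 56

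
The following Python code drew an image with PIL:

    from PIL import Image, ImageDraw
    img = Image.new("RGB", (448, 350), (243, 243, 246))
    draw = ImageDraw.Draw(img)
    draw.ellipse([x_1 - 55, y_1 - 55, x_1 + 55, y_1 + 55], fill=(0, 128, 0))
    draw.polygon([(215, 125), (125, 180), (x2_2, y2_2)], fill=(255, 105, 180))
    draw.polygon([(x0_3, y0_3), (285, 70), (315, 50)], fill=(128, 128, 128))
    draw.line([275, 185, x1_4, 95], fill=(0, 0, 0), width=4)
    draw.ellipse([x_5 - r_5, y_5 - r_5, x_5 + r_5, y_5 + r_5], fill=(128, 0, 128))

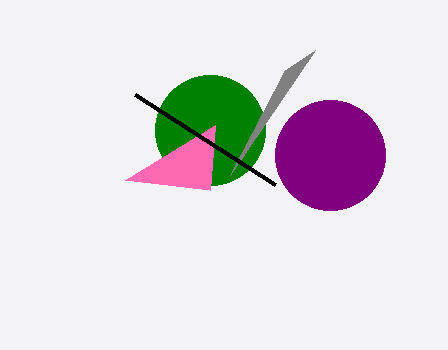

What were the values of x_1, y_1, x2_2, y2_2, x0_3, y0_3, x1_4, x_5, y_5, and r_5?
x_1 = 210, y_1 = 130, x2_2 = 210, y2_2 = 190, x0_3 = 230, y0_3 = 175, x1_4 = 135, x_5 = 330, y_5 = 155, r_5 = 55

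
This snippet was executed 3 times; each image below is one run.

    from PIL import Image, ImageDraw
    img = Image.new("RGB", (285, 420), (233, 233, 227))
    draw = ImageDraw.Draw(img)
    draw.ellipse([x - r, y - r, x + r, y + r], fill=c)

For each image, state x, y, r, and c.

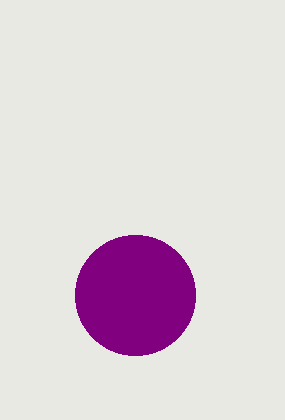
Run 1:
x = 135
y = 295
r = 60
c = 'purple'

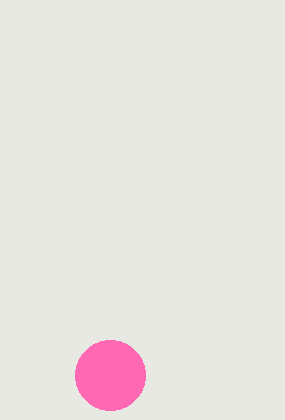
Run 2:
x = 110
y = 375
r = 35
c = 'hotpink'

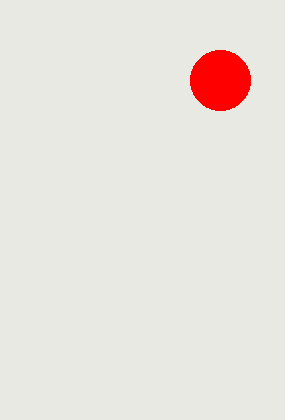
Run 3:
x = 220, y = 80, r = 30, c = 'red'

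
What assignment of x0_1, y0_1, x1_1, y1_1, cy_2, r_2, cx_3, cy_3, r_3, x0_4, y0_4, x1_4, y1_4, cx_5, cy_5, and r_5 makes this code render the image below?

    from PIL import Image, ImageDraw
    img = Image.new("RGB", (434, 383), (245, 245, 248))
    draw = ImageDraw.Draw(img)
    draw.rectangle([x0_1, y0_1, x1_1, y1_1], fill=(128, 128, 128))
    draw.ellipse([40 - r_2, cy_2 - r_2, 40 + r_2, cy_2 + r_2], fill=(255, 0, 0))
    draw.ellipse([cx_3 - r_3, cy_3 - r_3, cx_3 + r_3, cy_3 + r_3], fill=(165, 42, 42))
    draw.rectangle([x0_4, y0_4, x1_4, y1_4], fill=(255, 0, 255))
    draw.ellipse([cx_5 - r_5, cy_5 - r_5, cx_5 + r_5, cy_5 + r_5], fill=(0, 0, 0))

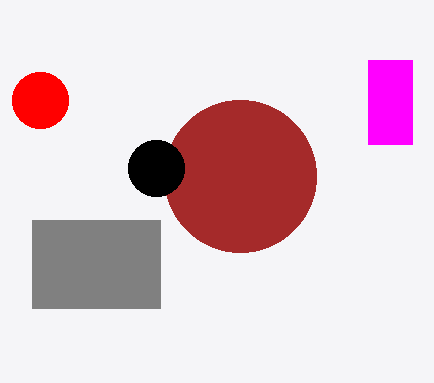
x0_1 = 32, y0_1 = 220, x1_1 = 160, y1_1 = 308, cy_2 = 100, r_2 = 28, cx_3 = 240, cy_3 = 176, r_3 = 76, x0_4 = 368, y0_4 = 60, x1_4 = 412, y1_4 = 144, cx_5 = 156, cy_5 = 168, r_5 = 28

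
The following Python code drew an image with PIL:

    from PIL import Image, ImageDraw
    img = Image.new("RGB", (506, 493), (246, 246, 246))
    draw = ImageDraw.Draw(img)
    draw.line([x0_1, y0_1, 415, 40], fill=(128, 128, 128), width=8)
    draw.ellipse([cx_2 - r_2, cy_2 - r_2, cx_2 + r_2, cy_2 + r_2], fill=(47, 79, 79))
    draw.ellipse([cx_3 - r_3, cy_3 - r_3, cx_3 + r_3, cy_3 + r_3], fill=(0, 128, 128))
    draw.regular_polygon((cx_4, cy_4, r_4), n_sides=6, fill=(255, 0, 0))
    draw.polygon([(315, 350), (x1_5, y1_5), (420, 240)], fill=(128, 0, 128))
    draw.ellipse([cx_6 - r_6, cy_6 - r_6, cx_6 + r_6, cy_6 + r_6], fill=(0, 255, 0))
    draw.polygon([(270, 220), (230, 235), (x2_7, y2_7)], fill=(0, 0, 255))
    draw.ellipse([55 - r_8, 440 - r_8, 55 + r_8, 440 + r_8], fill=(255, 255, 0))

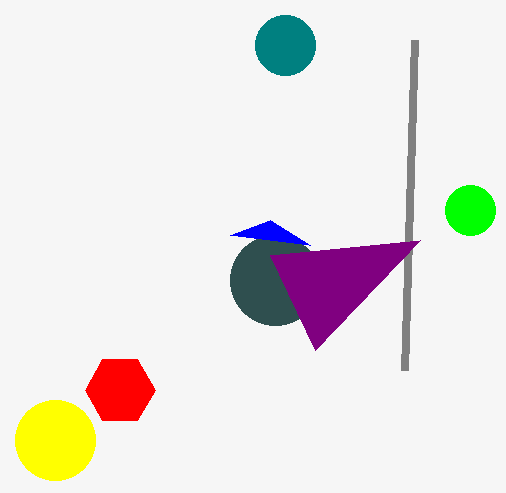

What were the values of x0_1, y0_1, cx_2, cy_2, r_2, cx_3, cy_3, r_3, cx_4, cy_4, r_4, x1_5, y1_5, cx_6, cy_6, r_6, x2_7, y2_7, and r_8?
x0_1 = 405; y0_1 = 370; cx_2 = 275; cy_2 = 280; r_2 = 45; cx_3 = 285; cy_3 = 45; r_3 = 30; cx_4 = 120; cy_4 = 390; r_4 = 35; x1_5 = 270; y1_5 = 255; cx_6 = 470; cy_6 = 210; r_6 = 25; x2_7 = 310; y2_7 = 245; r_8 = 40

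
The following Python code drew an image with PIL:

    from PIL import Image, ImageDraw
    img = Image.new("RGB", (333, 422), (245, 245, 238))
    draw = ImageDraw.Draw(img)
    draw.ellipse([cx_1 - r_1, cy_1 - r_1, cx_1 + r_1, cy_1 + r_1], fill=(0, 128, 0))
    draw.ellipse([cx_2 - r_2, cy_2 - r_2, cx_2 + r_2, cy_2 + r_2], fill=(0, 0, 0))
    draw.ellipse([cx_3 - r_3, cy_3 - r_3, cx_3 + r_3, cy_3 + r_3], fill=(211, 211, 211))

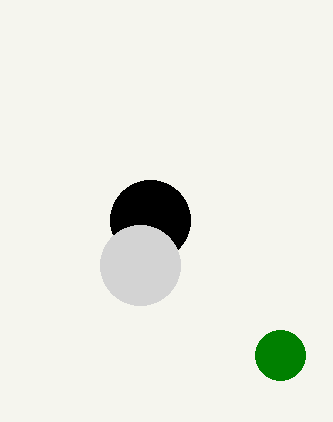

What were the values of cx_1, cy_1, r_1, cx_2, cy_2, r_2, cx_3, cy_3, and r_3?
cx_1 = 280, cy_1 = 355, r_1 = 25, cx_2 = 150, cy_2 = 220, r_2 = 40, cx_3 = 140, cy_3 = 265, r_3 = 40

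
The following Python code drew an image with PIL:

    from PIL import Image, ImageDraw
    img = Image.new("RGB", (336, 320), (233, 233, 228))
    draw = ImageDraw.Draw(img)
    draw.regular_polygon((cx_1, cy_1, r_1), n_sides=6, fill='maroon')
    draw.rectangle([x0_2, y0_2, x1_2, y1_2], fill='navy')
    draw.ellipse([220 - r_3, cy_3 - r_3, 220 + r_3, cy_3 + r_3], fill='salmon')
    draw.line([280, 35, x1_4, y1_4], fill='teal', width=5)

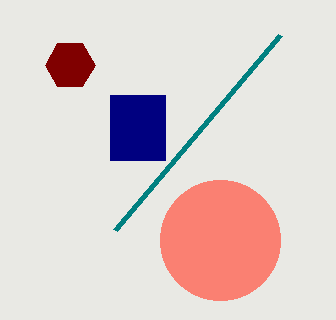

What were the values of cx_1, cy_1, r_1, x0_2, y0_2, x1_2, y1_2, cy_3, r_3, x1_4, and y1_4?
cx_1 = 70, cy_1 = 65, r_1 = 25, x0_2 = 110, y0_2 = 95, x1_2 = 165, y1_2 = 160, cy_3 = 240, r_3 = 60, x1_4 = 115, y1_4 = 230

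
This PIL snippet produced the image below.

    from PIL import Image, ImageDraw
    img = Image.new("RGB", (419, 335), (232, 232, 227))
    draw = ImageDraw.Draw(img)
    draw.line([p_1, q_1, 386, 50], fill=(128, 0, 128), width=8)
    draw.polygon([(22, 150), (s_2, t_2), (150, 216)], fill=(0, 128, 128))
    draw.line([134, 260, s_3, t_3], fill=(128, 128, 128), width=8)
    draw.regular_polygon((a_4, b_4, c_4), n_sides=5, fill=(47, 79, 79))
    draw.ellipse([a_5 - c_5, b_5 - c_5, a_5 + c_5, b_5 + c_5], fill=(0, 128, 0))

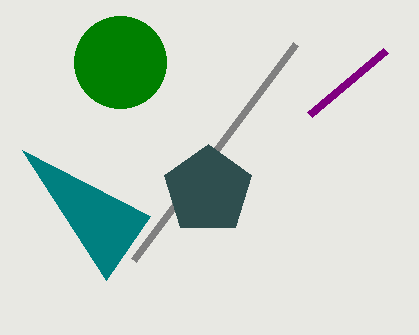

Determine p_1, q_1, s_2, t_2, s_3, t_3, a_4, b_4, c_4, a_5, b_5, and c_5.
p_1 = 310, q_1 = 114, s_2 = 106, t_2 = 280, s_3 = 296, t_3 = 44, a_4 = 208, b_4 = 190, c_4 = 46, a_5 = 120, b_5 = 62, c_5 = 46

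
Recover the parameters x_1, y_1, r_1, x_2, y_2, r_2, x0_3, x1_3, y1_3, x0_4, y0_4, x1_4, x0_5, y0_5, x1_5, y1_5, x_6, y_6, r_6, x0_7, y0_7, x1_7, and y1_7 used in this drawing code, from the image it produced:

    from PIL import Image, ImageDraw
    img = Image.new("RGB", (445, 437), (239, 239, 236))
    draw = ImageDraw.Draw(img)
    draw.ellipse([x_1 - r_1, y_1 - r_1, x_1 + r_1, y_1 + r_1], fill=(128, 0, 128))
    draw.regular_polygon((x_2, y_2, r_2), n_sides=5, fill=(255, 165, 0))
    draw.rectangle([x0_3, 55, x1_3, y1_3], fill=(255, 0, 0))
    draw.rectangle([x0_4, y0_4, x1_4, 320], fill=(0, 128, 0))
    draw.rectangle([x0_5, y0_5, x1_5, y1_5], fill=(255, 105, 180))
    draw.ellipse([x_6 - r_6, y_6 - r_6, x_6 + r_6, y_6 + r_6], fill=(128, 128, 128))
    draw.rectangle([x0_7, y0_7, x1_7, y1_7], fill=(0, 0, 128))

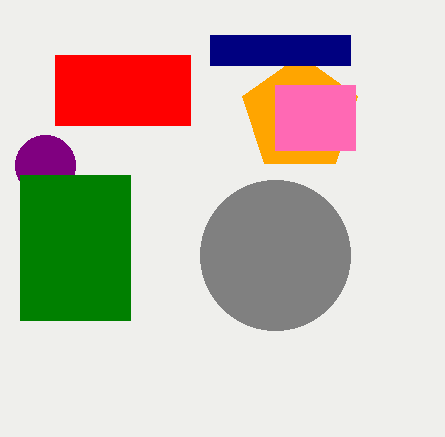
x_1 = 45; y_1 = 165; r_1 = 30; x_2 = 300; y_2 = 115; r_2 = 60; x0_3 = 55; x1_3 = 190; y1_3 = 125; x0_4 = 20; y0_4 = 175; x1_4 = 130; x0_5 = 275; y0_5 = 85; x1_5 = 355; y1_5 = 150; x_6 = 275; y_6 = 255; r_6 = 75; x0_7 = 210; y0_7 = 35; x1_7 = 350; y1_7 = 65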